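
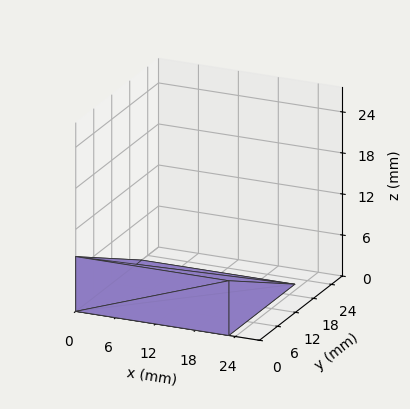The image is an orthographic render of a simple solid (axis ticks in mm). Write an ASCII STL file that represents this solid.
Reading the render: the shape is a wedge (ramp): 23 × 22 mm base, rising to 8 mm along the y=0 edge and sloping linearly to z=0 at y=22 (dimensions read to the nearest mm from the axis ticks). For the STL, each face is triangulated and given an outward normal.

solid part
  facet normal 0.0000 0.0000 -1.0000
    outer loop
      vertex 23.0 22.0 0.0
      vertex 23.0 0.0 0.0
      vertex 0.0 0.0 0.0
    endloop
  endfacet
  facet normal 0.0000 0.0000 -1.0000
    outer loop
      vertex 0.0 22.0 0.0
      vertex 23.0 22.0 0.0
      vertex 0.0 0.0 0.0
    endloop
  endfacet
  facet normal 0.0000 -1.0000 0.0000
    outer loop
      vertex 0.0 0.0 0.0
      vertex 23.0 0.0 0.0
      vertex 23.0 0.0 8.0
    endloop
  endfacet
  facet normal 0.0000 -1.0000 0.0000
    outer loop
      vertex 0.0 0.0 0.0
      vertex 23.0 0.0 8.0
      vertex 0.0 0.0 8.0
    endloop
  endfacet
  facet normal 0.0000 0.3417 0.9398
    outer loop
      vertex 0.0 0.0 8.0
      vertex 23.0 0.0 8.0
      vertex 23.0 22.0 0.0
    endloop
  endfacet
  facet normal 0.0000 0.3417 0.9398
    outer loop
      vertex 0.0 0.0 8.0
      vertex 23.0 22.0 0.0
      vertex 0.0 22.0 0.0
    endloop
  endfacet
  facet normal -1.0000 0.0000 0.0000
    outer loop
      vertex 0.0 0.0 8.0
      vertex 0.0 22.0 0.0
      vertex 0.0 0.0 0.0
    endloop
  endfacet
  facet normal 1.0000 0.0000 0.0000
    outer loop
      vertex 23.0 0.0 0.0
      vertex 23.0 22.0 0.0
      vertex 23.0 0.0 8.0
    endloop
  endfacet
endsolid part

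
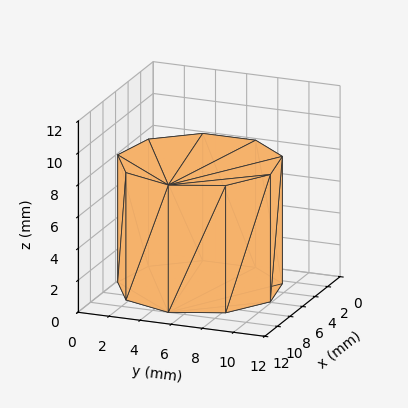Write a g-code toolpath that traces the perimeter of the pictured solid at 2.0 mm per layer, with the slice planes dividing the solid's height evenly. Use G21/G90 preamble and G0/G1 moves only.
Reading the render: the shape is a regular 9-sided prism (a cylinder approximated with 9 flat sides), circumscribed radius ≈ 5 mm, height ≈ 8 mm (dimensions read to the nearest mm from the axis ticks). For the g-code, the solid's height is divided into equal slices at the stated Δz and each level perimeter traced with G1 moves after a G0 lift.

; perimeter-only toolpath
G21 ; units = mm
G90 ; absolute positioning
G28 ; home
; layer 1
G0 Z2.0
G0 X10.0 Y5.0
G1 X8.8 Y8.2
G1 X5.9 Y9.9
G1 X2.5 Y9.3
G1 X0.3 Y6.7
G1 X0.3 Y3.3
G1 X2.5 Y0.7
G1 X5.9 Y0.1
G1 X8.8 Y1.8
G1 X10.0 Y5.0
; layer 2
G0 Z4.0
G0 X10.0 Y5.0
G1 X8.8 Y8.2
G1 X5.9 Y9.9
G1 X2.5 Y9.3
G1 X0.3 Y6.7
G1 X0.3 Y3.3
G1 X2.5 Y0.7
G1 X5.9 Y0.1
G1 X8.8 Y1.8
G1 X10.0 Y5.0
; layer 3
G0 Z6.0
G0 X10.0 Y5.0
G1 X8.8 Y8.2
G1 X5.9 Y9.9
G1 X2.5 Y9.3
G1 X0.3 Y6.7
G1 X0.3 Y3.3
G1 X2.5 Y0.7
G1 X5.9 Y0.1
G1 X8.8 Y1.8
G1 X10.0 Y5.0
; layer 4
G0 Z8.0
G0 X10.0 Y5.0
G1 X8.8 Y8.2
G1 X5.9 Y9.9
G1 X2.5 Y9.3
G1 X0.3 Y6.7
G1 X0.3 Y3.3
G1 X2.5 Y0.7
G1 X5.9 Y0.1
G1 X8.8 Y1.8
G1 X10.0 Y5.0
M2 ; end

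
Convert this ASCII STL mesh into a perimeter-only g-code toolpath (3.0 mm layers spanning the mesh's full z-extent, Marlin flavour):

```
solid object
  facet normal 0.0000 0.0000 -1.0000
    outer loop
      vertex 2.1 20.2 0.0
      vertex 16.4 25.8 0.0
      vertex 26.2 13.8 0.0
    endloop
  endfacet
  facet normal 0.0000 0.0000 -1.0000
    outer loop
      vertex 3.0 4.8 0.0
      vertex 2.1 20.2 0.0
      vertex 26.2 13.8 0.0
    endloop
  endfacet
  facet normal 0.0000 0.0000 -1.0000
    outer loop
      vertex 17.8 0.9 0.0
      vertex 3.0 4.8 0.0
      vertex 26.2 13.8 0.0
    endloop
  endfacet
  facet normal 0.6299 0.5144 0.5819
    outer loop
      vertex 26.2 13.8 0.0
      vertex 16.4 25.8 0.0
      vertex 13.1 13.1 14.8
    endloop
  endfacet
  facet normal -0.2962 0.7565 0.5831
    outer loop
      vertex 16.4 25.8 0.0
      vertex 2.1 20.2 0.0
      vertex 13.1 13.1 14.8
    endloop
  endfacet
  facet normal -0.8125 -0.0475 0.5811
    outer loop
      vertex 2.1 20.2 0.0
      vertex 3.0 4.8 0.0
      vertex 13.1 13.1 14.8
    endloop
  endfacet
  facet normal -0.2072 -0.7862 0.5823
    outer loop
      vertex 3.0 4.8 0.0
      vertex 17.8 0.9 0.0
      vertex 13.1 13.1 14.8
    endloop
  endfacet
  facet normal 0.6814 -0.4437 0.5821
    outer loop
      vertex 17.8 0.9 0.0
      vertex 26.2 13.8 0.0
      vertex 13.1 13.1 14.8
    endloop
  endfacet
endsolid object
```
; perimeter-only toolpath
G21 ; units = mm
G90 ; absolute positioning
G28 ; home
; layer 1
G0 Z3.0
G0 X23.6 Y13.7
G1 X15.7 Y23.3
G1 X4.3 Y18.8
G1 X5.0 Y6.5
G1 X16.9 Y3.3
G1 X23.6 Y13.7
; layer 2
G0 Z5.9
G0 X21.0 Y13.5
G1 X15.1 Y20.7
G1 X6.5 Y17.4
G1 X7.0 Y8.1
G1 X15.9 Y5.8
G1 X21.0 Y13.5
; layer 3
G0 Z8.9
G0 X18.3 Y13.4
G1 X14.4 Y18.2
G1 X8.7 Y15.9
G1 X9.1 Y9.8
G1 X15.0 Y8.2
G1 X18.3 Y13.4
; layer 4
G0 Z11.8
G0 X15.7 Y13.2
G1 X13.8 Y15.6
G1 X10.9 Y14.5
G1 X11.1 Y11.4
G1 X14.0 Y10.7
G1 X15.7 Y13.2
M2 ; end

The solid is a regular 5-sided pyramid, base circumscribed radius ≈ 13.1 mm, apex at z ≈ 14.8 mm. Slicing at Δz = 3.0 mm — 5 equal slices spanning the solid's height, so layer i sits at z = i·h/5 — gives 4 non-empty perimeters. Each is a 5-segment closed polygon; G0 lifts to the layer z and rapids to the start vertex, then G1 traces the edges. The cross-section shrinks linearly with z (the slice at the apex is degenerate and omitted).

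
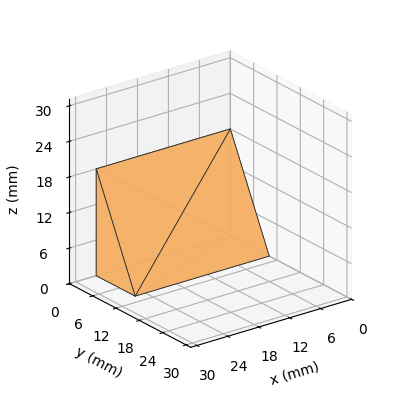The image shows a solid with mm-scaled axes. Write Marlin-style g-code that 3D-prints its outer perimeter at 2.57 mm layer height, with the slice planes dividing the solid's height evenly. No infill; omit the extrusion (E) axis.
Reading the render: the shape is a wedge (ramp): 26 × 10 mm base, rising to 18 mm along the y=0 edge and sloping linearly to z=0 at y=10 (dimensions read to the nearest mm from the axis ticks). For the g-code, the solid's height is divided into equal slices at the stated Δz and each level perimeter traced with G1 moves after a G0 lift.

; perimeter-only toolpath
G21 ; units = mm
G90 ; absolute positioning
G28 ; home
; layer 1
G0 Z2.57
G0 X0.00 Y0.00
G1 X26.00 Y0.00
G1 X26.00 Y8.57
G1 X0.00 Y8.57
G1 X0.00 Y0.00
; layer 2
G0 Z5.14
G0 X0.00 Y0.00
G1 X26.00 Y0.00
G1 X26.00 Y7.14
G1 X0.00 Y7.14
G1 X0.00 Y0.00
; layer 3
G0 Z7.71
G0 X0.00 Y0.00
G1 X26.00 Y0.00
G1 X26.00 Y5.71
G1 X0.00 Y5.71
G1 X0.00 Y0.00
; layer 4
G0 Z10.29
G0 X0.00 Y0.00
G1 X26.00 Y0.00
G1 X26.00 Y4.29
G1 X0.00 Y4.29
G1 X0.00 Y0.00
; layer 5
G0 Z12.86
G0 X0.00 Y0.00
G1 X26.00 Y0.00
G1 X26.00 Y2.86
G1 X0.00 Y2.86
G1 X0.00 Y0.00
; layer 6
G0 Z15.43
G0 X0.00 Y0.00
G1 X26.00 Y0.00
G1 X26.00 Y1.43
G1 X0.00 Y1.43
G1 X0.00 Y0.00
M2 ; end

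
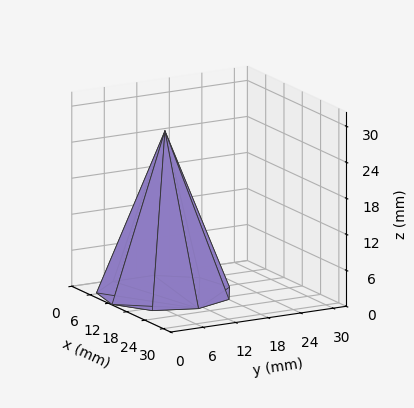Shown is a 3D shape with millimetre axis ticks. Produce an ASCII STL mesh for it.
Reading the render: the shape is a regular 9-sided pyramid, base circumscribed radius ≈ 11 mm, apex at z ≈ 27 mm (dimensions read to the nearest mm from the axis ticks). For the STL, each face is triangulated and given an outward normal.

solid part
  facet normal 0.0000 0.0000 -1.0000
    outer loop
      vertex 12.91 21.83 0.00
      vertex 19.43 18.07 0.00
      vertex 22.00 11.00 0.00
    endloop
  endfacet
  facet normal 0.0000 0.0000 -1.0000
    outer loop
      vertex 5.50 20.53 0.00
      vertex 12.91 21.83 0.00
      vertex 22.00 11.00 0.00
    endloop
  endfacet
  facet normal 0.0000 0.0000 -1.0000
    outer loop
      vertex 0.66 14.76 0.00
      vertex 5.50 20.53 0.00
      vertex 22.00 11.00 0.00
    endloop
  endfacet
  facet normal 0.0000 0.0000 -1.0000
    outer loop
      vertex 0.66 7.24 0.00
      vertex 0.66 14.76 0.00
      vertex 22.00 11.00 0.00
    endloop
  endfacet
  facet normal 0.0000 0.0000 -1.0000
    outer loop
      vertex 5.50 1.47 0.00
      vertex 0.66 7.24 0.00
      vertex 22.00 11.00 0.00
    endloop
  endfacet
  facet normal 0.0000 0.0000 -1.0000
    outer loop
      vertex 12.91 0.17 0.00
      vertex 5.50 1.47 0.00
      vertex 22.00 11.00 0.00
    endloop
  endfacet
  facet normal 0.0000 0.0000 -1.0000
    outer loop
      vertex 19.43 3.93 0.00
      vertex 12.91 0.17 0.00
      vertex 22.00 11.00 0.00
    endloop
  endfacet
  facet normal 0.8777 0.3190 0.3576
    outer loop
      vertex 22.00 11.00 0.00
      vertex 19.43 18.07 0.00
      vertex 11.00 11.00 27.00
    endloop
  endfacet
  facet normal 0.4666 0.8090 0.3575
    outer loop
      vertex 19.43 18.07 0.00
      vertex 12.91 21.83 0.00
      vertex 11.00 11.00 27.00
    endloop
  endfacet
  facet normal -0.1614 0.9198 0.3575
    outer loop
      vertex 12.91 21.83 0.00
      vertex 5.50 20.53 0.00
      vertex 11.00 11.00 27.00
    endloop
  endfacet
  facet normal -0.7155 0.6002 0.3576
    outer loop
      vertex 5.50 20.53 0.00
      vertex 0.66 14.76 0.00
      vertex 11.00 11.00 27.00
    endloop
  endfacet
  facet normal -0.9339 0.0000 0.3576
    outer loop
      vertex 0.66 14.76 0.00
      vertex 0.66 7.24 0.00
      vertex 11.00 11.00 27.00
    endloop
  endfacet
  facet normal -0.7155 -0.6002 0.3576
    outer loop
      vertex 0.66 7.24 0.00
      vertex 5.50 1.47 0.00
      vertex 11.00 11.00 27.00
    endloop
  endfacet
  facet normal -0.1614 -0.9198 0.3575
    outer loop
      vertex 5.50 1.47 0.00
      vertex 12.91 0.17 0.00
      vertex 11.00 11.00 27.00
    endloop
  endfacet
  facet normal 0.4666 -0.8090 0.3575
    outer loop
      vertex 12.91 0.17 0.00
      vertex 19.43 3.93 0.00
      vertex 11.00 11.00 27.00
    endloop
  endfacet
  facet normal 0.8777 -0.3190 0.3576
    outer loop
      vertex 19.43 3.93 0.00
      vertex 22.00 11.00 0.00
      vertex 11.00 11.00 27.00
    endloop
  endfacet
endsolid part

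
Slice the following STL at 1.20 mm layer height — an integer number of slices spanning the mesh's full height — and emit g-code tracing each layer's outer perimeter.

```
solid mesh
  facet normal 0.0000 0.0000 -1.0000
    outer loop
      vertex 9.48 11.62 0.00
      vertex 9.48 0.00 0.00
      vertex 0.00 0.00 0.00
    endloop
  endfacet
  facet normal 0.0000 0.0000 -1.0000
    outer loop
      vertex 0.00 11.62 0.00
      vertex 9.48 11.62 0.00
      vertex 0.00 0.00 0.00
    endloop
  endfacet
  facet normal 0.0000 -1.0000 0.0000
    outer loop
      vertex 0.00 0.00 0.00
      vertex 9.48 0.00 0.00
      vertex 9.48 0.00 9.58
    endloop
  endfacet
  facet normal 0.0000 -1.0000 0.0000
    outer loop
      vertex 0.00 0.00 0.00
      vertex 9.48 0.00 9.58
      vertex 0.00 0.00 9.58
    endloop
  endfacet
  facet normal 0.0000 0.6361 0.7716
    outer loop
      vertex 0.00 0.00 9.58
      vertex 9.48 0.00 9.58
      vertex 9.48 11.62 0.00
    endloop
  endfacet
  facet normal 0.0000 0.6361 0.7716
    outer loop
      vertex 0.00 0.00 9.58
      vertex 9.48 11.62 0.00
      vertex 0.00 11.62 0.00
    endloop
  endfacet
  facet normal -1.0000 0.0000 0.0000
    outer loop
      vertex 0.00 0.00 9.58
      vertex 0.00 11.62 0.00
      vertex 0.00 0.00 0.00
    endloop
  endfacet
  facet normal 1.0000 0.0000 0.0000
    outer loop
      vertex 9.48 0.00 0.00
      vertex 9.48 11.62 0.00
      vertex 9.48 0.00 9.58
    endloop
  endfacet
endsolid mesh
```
; perimeter-only toolpath
G21 ; units = mm
G90 ; absolute positioning
G28 ; home
; layer 1
G0 Z1.20
G0 X0.00 Y0.00
G1 X9.48 Y0.00
G1 X9.48 Y10.17
G1 X0.00 Y10.17
G1 X0.00 Y0.00
; layer 2
G0 Z2.40
G0 X0.00 Y0.00
G1 X9.48 Y0.00
G1 X9.48 Y8.71
G1 X0.00 Y8.71
G1 X0.00 Y0.00
; layer 3
G0 Z3.59
G0 X0.00 Y0.00
G1 X9.48 Y0.00
G1 X9.48 Y7.26
G1 X0.00 Y7.26
G1 X0.00 Y0.00
; layer 4
G0 Z4.79
G0 X0.00 Y0.00
G1 X9.48 Y0.00
G1 X9.48 Y5.81
G1 X0.00 Y5.81
G1 X0.00 Y0.00
; layer 5
G0 Z5.99
G0 X0.00 Y0.00
G1 X9.48 Y0.00
G1 X9.48 Y4.36
G1 X0.00 Y4.36
G1 X0.00 Y0.00
; layer 6
G0 Z7.19
G0 X0.00 Y0.00
G1 X9.48 Y0.00
G1 X9.48 Y2.90
G1 X0.00 Y2.90
G1 X0.00 Y0.00
; layer 7
G0 Z8.38
G0 X0.00 Y0.00
G1 X9.48 Y0.00
G1 X9.48 Y1.45
G1 X0.00 Y1.45
G1 X0.00 Y0.00
M2 ; end

The solid is a wedge (ramp): 9.48 × 11.6 mm base, rising to 9.58 mm along the y=0 edge and sloping linearly to z=0 at y=11.6. Slicing at Δz = 1.20 mm — 8 equal slices spanning the solid's height, so layer i sits at z = i·h/8 — gives 7 non-empty perimeters. Each is a 4-segment closed polygon; G0 lifts to the layer z and rapids to the start vertex, then G1 traces the edges. The cross-section shrinks linearly with z (the slice at the apex is degenerate and omitted).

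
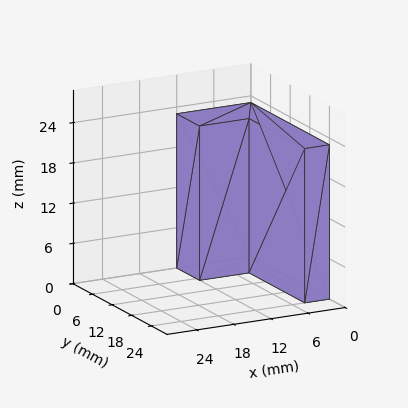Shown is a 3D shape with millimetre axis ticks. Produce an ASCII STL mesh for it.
Reading the render: the shape is an L-shaped prism: outer 12 × 24 mm, arm thicknesses ≈ 7 mm (horizontal) and 4 mm (vertical), extruded 23 mm in z (dimensions read to the nearest mm from the axis ticks). For the STL, each face is triangulated and given an outward normal.

solid part
  facet normal 0.0000 0.0000 -1.0000
    outer loop
      vertex 12.000 7.000 0.000
      vertex 12.000 0.000 0.000
      vertex 0.000 0.000 0.000
    endloop
  endfacet
  facet normal 0.0000 0.0000 -1.0000
    outer loop
      vertex 4.000 7.000 0.000
      vertex 12.000 7.000 0.000
      vertex 0.000 0.000 0.000
    endloop
  endfacet
  facet normal 0.0000 0.0000 -1.0000
    outer loop
      vertex 4.000 24.000 0.000
      vertex 4.000 7.000 0.000
      vertex 0.000 0.000 0.000
    endloop
  endfacet
  facet normal 0.0000 0.0000 -1.0000
    outer loop
      vertex 0.000 24.000 0.000
      vertex 4.000 24.000 0.000
      vertex 0.000 0.000 0.000
    endloop
  endfacet
  facet normal 0.0000 0.0000 1.0000
    outer loop
      vertex 0.000 0.000 23.000
      vertex 12.000 0.000 23.000
      vertex 12.000 7.000 23.000
    endloop
  endfacet
  facet normal 0.0000 0.0000 1.0000
    outer loop
      vertex 0.000 0.000 23.000
      vertex 12.000 7.000 23.000
      vertex 4.000 7.000 23.000
    endloop
  endfacet
  facet normal 0.0000 0.0000 1.0000
    outer loop
      vertex 0.000 0.000 23.000
      vertex 4.000 7.000 23.000
      vertex 4.000 24.000 23.000
    endloop
  endfacet
  facet normal 0.0000 0.0000 1.0000
    outer loop
      vertex 0.000 0.000 23.000
      vertex 4.000 24.000 23.000
      vertex 0.000 24.000 23.000
    endloop
  endfacet
  facet normal 0.0000 -1.0000 0.0000
    outer loop
      vertex 0.000 0.000 0.000
      vertex 12.000 0.000 0.000
      vertex 12.000 0.000 23.000
    endloop
  endfacet
  facet normal 0.0000 -1.0000 0.0000
    outer loop
      vertex 0.000 0.000 0.000
      vertex 12.000 0.000 23.000
      vertex 0.000 0.000 23.000
    endloop
  endfacet
  facet normal 1.0000 0.0000 0.0000
    outer loop
      vertex 12.000 0.000 0.000
      vertex 12.000 7.000 0.000
      vertex 12.000 7.000 23.000
    endloop
  endfacet
  facet normal 1.0000 0.0000 0.0000
    outer loop
      vertex 12.000 0.000 0.000
      vertex 12.000 7.000 23.000
      vertex 12.000 0.000 23.000
    endloop
  endfacet
  facet normal 0.0000 1.0000 0.0000
    outer loop
      vertex 12.000 7.000 0.000
      vertex 4.000 7.000 0.000
      vertex 4.000 7.000 23.000
    endloop
  endfacet
  facet normal 0.0000 1.0000 0.0000
    outer loop
      vertex 12.000 7.000 0.000
      vertex 4.000 7.000 23.000
      vertex 12.000 7.000 23.000
    endloop
  endfacet
  facet normal 1.0000 0.0000 0.0000
    outer loop
      vertex 4.000 7.000 0.000
      vertex 4.000 24.000 0.000
      vertex 4.000 24.000 23.000
    endloop
  endfacet
  facet normal 1.0000 0.0000 0.0000
    outer loop
      vertex 4.000 7.000 0.000
      vertex 4.000 24.000 23.000
      vertex 4.000 7.000 23.000
    endloop
  endfacet
  facet normal 0.0000 1.0000 0.0000
    outer loop
      vertex 4.000 24.000 0.000
      vertex 0.000 24.000 0.000
      vertex 0.000 24.000 23.000
    endloop
  endfacet
  facet normal 0.0000 1.0000 0.0000
    outer loop
      vertex 4.000 24.000 0.000
      vertex 0.000 24.000 23.000
      vertex 4.000 24.000 23.000
    endloop
  endfacet
  facet normal -1.0000 0.0000 0.0000
    outer loop
      vertex 0.000 24.000 0.000
      vertex 0.000 0.000 0.000
      vertex 0.000 0.000 23.000
    endloop
  endfacet
  facet normal -1.0000 0.0000 0.0000
    outer loop
      vertex 0.000 24.000 0.000
      vertex 0.000 0.000 23.000
      vertex 0.000 24.000 23.000
    endloop
  endfacet
endsolid part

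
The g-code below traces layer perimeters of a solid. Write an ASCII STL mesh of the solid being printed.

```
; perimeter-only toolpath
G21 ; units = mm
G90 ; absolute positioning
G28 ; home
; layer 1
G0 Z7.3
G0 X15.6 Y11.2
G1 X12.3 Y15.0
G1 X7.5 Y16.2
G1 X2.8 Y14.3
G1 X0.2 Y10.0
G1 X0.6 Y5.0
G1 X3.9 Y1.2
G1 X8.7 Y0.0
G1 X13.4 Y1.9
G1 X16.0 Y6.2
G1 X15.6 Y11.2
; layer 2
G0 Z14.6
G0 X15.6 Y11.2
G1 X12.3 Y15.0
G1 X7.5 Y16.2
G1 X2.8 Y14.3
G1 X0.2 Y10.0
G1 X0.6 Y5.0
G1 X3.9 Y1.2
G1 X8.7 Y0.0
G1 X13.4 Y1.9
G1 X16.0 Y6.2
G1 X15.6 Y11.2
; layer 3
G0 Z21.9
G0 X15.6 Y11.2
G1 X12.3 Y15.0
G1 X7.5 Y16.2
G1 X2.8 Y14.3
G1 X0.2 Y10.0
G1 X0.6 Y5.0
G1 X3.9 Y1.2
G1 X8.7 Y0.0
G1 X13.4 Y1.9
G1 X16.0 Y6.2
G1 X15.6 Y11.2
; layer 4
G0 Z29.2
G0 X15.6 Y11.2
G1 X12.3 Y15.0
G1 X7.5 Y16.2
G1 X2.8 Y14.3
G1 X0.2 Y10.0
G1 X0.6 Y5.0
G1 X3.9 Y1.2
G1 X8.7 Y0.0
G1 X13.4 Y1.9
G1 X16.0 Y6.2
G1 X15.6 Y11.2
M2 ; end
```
solid part
  facet normal 0.0000 0.0000 -1.0000
    outer loop
      vertex 7.5 16.2 0.0
      vertex 12.3 15.0 0.0
      vertex 15.6 11.2 0.0
    endloop
  endfacet
  facet normal 0.0000 0.0000 -1.0000
    outer loop
      vertex 2.8 14.3 0.0
      vertex 7.5 16.2 0.0
      vertex 15.6 11.2 0.0
    endloop
  endfacet
  facet normal 0.0000 0.0000 -1.0000
    outer loop
      vertex 0.2 10.0 0.0
      vertex 2.8 14.3 0.0
      vertex 15.6 11.2 0.0
    endloop
  endfacet
  facet normal 0.0000 0.0000 -1.0000
    outer loop
      vertex 0.6 5.0 0.0
      vertex 0.2 10.0 0.0
      vertex 15.6 11.2 0.0
    endloop
  endfacet
  facet normal 0.0000 0.0000 -1.0000
    outer loop
      vertex 3.9 1.2 0.0
      vertex 0.6 5.0 0.0
      vertex 15.6 11.2 0.0
    endloop
  endfacet
  facet normal 0.0000 0.0000 -1.0000
    outer loop
      vertex 8.7 0.0 0.0
      vertex 3.9 1.2 0.0
      vertex 15.6 11.2 0.0
    endloop
  endfacet
  facet normal 0.0000 0.0000 -1.0000
    outer loop
      vertex 13.4 1.9 0.0
      vertex 8.7 0.0 0.0
      vertex 15.6 11.2 0.0
    endloop
  endfacet
  facet normal 0.0000 0.0000 -1.0000
    outer loop
      vertex 16.0 6.2 0.0
      vertex 13.4 1.9 0.0
      vertex 15.6 11.2 0.0
    endloop
  endfacet
  facet normal 0.0000 0.0000 1.0000
    outer loop
      vertex 15.6 11.2 29.2
      vertex 12.3 15.0 29.2
      vertex 7.5 16.2 29.2
    endloop
  endfacet
  facet normal 0.0000 0.0000 1.0000
    outer loop
      vertex 15.6 11.2 29.2
      vertex 7.5 16.2 29.2
      vertex 2.8 14.3 29.2
    endloop
  endfacet
  facet normal 0.0000 0.0000 1.0000
    outer loop
      vertex 15.6 11.2 29.2
      vertex 2.8 14.3 29.2
      vertex 0.2 10.0 29.2
    endloop
  endfacet
  facet normal 0.0000 0.0000 1.0000
    outer loop
      vertex 15.6 11.2 29.2
      vertex 0.2 10.0 29.2
      vertex 0.6 5.0 29.2
    endloop
  endfacet
  facet normal 0.0000 0.0000 1.0000
    outer loop
      vertex 15.6 11.2 29.2
      vertex 0.6 5.0 29.2
      vertex 3.9 1.2 29.2
    endloop
  endfacet
  facet normal 0.0000 0.0000 1.0000
    outer loop
      vertex 15.6 11.2 29.2
      vertex 3.9 1.2 29.2
      vertex 8.7 0.0 29.2
    endloop
  endfacet
  facet normal 0.0000 0.0000 1.0000
    outer loop
      vertex 15.6 11.2 29.2
      vertex 8.7 0.0 29.2
      vertex 13.4 1.9 29.2
    endloop
  endfacet
  facet normal 0.0000 0.0000 1.0000
    outer loop
      vertex 15.6 11.2 29.2
      vertex 13.4 1.9 29.2
      vertex 16.0 6.2 29.2
    endloop
  endfacet
  facet normal 0.7550 0.6557 0.0000
    outer loop
      vertex 15.6 11.2 0.0
      vertex 12.3 15.0 0.0
      vertex 12.3 15.0 29.2
    endloop
  endfacet
  facet normal 0.7550 0.6557 0.0000
    outer loop
      vertex 15.6 11.2 0.0
      vertex 12.3 15.0 29.2
      vertex 15.6 11.2 29.2
    endloop
  endfacet
  facet normal 0.2425 0.9701 0.0000
    outer loop
      vertex 12.3 15.0 0.0
      vertex 7.5 16.2 0.0
      vertex 7.5 16.2 29.2
    endloop
  endfacet
  facet normal 0.2425 0.9701 0.0000
    outer loop
      vertex 12.3 15.0 0.0
      vertex 7.5 16.2 29.2
      vertex 12.3 15.0 29.2
    endloop
  endfacet
  facet normal -0.3748 0.9271 0.0000
    outer loop
      vertex 7.5 16.2 0.0
      vertex 2.8 14.3 0.0
      vertex 2.8 14.3 29.2
    endloop
  endfacet
  facet normal -0.3748 0.9271 0.0000
    outer loop
      vertex 7.5 16.2 0.0
      vertex 2.8 14.3 29.2
      vertex 7.5 16.2 29.2
    endloop
  endfacet
  facet normal -0.8557 0.5174 0.0000
    outer loop
      vertex 2.8 14.3 0.0
      vertex 0.2 10.0 0.0
      vertex 0.2 10.0 29.2
    endloop
  endfacet
  facet normal -0.8557 0.5174 0.0000
    outer loop
      vertex 2.8 14.3 0.0
      vertex 0.2 10.0 29.2
      vertex 2.8 14.3 29.2
    endloop
  endfacet
  facet normal -0.9968 -0.0797 0.0000
    outer loop
      vertex 0.2 10.0 0.0
      vertex 0.6 5.0 0.0
      vertex 0.6 5.0 29.2
    endloop
  endfacet
  facet normal -0.9968 -0.0797 0.0000
    outer loop
      vertex 0.2 10.0 0.0
      vertex 0.6 5.0 29.2
      vertex 0.2 10.0 29.2
    endloop
  endfacet
  facet normal -0.7550 -0.6557 0.0000
    outer loop
      vertex 0.6 5.0 0.0
      vertex 3.9 1.2 0.0
      vertex 3.9 1.2 29.2
    endloop
  endfacet
  facet normal -0.7550 -0.6557 0.0000
    outer loop
      vertex 0.6 5.0 0.0
      vertex 3.9 1.2 29.2
      vertex 0.6 5.0 29.2
    endloop
  endfacet
  facet normal -0.2425 -0.9701 0.0000
    outer loop
      vertex 3.9 1.2 0.0
      vertex 8.7 0.0 0.0
      vertex 8.7 0.0 29.2
    endloop
  endfacet
  facet normal -0.2425 -0.9701 0.0000
    outer loop
      vertex 3.9 1.2 0.0
      vertex 8.7 0.0 29.2
      vertex 3.9 1.2 29.2
    endloop
  endfacet
  facet normal 0.3748 -0.9271 0.0000
    outer loop
      vertex 8.7 0.0 0.0
      vertex 13.4 1.9 0.0
      vertex 13.4 1.9 29.2
    endloop
  endfacet
  facet normal 0.3748 -0.9271 0.0000
    outer loop
      vertex 8.7 0.0 0.0
      vertex 13.4 1.9 29.2
      vertex 8.7 0.0 29.2
    endloop
  endfacet
  facet normal 0.8557 -0.5174 0.0000
    outer loop
      vertex 13.4 1.9 0.0
      vertex 16.0 6.2 0.0
      vertex 16.0 6.2 29.2
    endloop
  endfacet
  facet normal 0.8557 -0.5174 0.0000
    outer loop
      vertex 13.4 1.9 0.0
      vertex 16.0 6.2 29.2
      vertex 13.4 1.9 29.2
    endloop
  endfacet
  facet normal 0.9968 0.0797 0.0000
    outer loop
      vertex 16.0 6.2 0.0
      vertex 15.6 11.2 0.0
      vertex 15.6 11.2 29.2
    endloop
  endfacet
  facet normal 0.9968 0.0797 0.0000
    outer loop
      vertex 16.0 6.2 0.0
      vertex 15.6 11.2 29.2
      vertex 16.0 6.2 29.2
    endloop
  endfacet
endsolid part

The G0 Z moves step by Δz≈7.3 mm. Every layer's G1 loop is the same polygon, so the solid is a straight extrusion of it from z=0 to z≈29.2. Closing with flat bottom and top caps and triangulating gives 36 facets — a regular 10-sided prism (a cylinder approximated with 10 flat sides), circumscribed radius ≈ 8.1 mm, height ≈ 29.2 mm.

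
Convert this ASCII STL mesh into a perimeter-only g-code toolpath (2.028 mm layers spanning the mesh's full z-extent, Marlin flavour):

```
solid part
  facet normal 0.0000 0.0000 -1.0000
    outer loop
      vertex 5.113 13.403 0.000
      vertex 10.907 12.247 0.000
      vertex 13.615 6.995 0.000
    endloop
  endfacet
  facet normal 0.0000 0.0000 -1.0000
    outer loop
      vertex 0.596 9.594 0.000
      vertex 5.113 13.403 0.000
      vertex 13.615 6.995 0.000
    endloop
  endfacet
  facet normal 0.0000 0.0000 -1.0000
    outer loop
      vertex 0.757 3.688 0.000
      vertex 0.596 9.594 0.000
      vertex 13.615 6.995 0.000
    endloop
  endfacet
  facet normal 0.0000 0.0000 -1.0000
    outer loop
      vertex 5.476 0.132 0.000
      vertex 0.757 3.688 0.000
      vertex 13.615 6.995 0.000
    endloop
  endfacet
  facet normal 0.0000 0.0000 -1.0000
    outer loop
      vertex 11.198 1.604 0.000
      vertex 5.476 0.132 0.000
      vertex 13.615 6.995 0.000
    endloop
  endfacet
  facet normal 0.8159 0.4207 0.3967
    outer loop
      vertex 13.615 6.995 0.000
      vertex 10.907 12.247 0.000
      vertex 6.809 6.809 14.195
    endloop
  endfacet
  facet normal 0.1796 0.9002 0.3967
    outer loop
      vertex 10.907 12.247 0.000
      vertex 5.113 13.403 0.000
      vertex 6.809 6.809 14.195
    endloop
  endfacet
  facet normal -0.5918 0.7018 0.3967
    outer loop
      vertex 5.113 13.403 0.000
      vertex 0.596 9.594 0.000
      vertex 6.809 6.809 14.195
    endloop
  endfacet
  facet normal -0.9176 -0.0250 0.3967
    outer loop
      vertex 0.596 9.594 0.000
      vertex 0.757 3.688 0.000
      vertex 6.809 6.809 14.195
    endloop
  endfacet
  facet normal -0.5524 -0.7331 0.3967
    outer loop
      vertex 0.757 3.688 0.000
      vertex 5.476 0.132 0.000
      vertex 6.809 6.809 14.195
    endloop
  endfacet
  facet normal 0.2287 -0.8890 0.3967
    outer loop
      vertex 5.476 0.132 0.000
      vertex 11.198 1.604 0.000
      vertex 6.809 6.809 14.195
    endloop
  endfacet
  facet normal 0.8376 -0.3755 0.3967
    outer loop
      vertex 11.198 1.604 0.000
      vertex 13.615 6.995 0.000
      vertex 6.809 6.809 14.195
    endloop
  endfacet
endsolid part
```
; perimeter-only toolpath
G21 ; units = mm
G90 ; absolute positioning
G28 ; home
; layer 1
G0 Z2.028
G0 X12.643 Y6.968
G1 X10.322 Y11.470
G1 X5.355 Y12.461
G1 X1.484 Y9.196
G1 X1.622 Y4.134
G1 X5.666 Y1.086
G1 X10.571 Y2.348
G1 X12.643 Y6.968
; layer 2
G0 Z4.056
G0 X11.670 Y6.942
G1 X9.736 Y10.693
G1 X5.598 Y11.519
G1 X2.371 Y8.798
G1 X2.486 Y4.580
G1 X5.857 Y2.040
G1 X9.944 Y3.091
G1 X11.670 Y6.942
; layer 3
G0 Z6.084
G0 X10.698 Y6.915
G1 X9.151 Y9.916
G1 X5.840 Y10.577
G1 X3.259 Y8.400
G1 X3.351 Y5.026
G1 X6.047 Y2.994
G1 X9.317 Y3.835
G1 X10.698 Y6.915
; layer 4
G0 Z8.111
G0 X9.726 Y6.889
G1 X8.565 Y9.140
G1 X6.082 Y9.635
G1 X4.146 Y8.003
G1 X4.215 Y5.471
G1 X6.238 Y3.947
G1 X8.690 Y4.578
G1 X9.726 Y6.889
; layer 5
G0 Z10.139
G0 X8.754 Y6.862
G1 X7.980 Y8.363
G1 X6.324 Y8.693
G1 X5.034 Y7.605
G1 X5.080 Y5.917
G1 X6.428 Y4.901
G1 X8.063 Y5.322
G1 X8.754 Y6.862
; layer 6
G0 Z12.167
G0 X7.781 Y6.836
G1 X7.394 Y7.586
G1 X6.567 Y7.751
G1 X5.921 Y7.207
G1 X5.944 Y6.363
G1 X6.619 Y5.855
G1 X7.436 Y6.065
G1 X7.781 Y6.836
M2 ; end

The solid is a regular 7-sided pyramid, base circumscribed radius ≈ 6.81 mm, apex at z ≈ 14.2 mm. Slicing at Δz = 2.028 mm — 7 equal slices spanning the solid's height, so layer i sits at z = i·h/7 — gives 6 non-empty perimeters. Each is a 7-segment closed polygon; G0 lifts to the layer z and rapids to the start vertex, then G1 traces the edges. The cross-section shrinks linearly with z (the slice at the apex is degenerate and omitted).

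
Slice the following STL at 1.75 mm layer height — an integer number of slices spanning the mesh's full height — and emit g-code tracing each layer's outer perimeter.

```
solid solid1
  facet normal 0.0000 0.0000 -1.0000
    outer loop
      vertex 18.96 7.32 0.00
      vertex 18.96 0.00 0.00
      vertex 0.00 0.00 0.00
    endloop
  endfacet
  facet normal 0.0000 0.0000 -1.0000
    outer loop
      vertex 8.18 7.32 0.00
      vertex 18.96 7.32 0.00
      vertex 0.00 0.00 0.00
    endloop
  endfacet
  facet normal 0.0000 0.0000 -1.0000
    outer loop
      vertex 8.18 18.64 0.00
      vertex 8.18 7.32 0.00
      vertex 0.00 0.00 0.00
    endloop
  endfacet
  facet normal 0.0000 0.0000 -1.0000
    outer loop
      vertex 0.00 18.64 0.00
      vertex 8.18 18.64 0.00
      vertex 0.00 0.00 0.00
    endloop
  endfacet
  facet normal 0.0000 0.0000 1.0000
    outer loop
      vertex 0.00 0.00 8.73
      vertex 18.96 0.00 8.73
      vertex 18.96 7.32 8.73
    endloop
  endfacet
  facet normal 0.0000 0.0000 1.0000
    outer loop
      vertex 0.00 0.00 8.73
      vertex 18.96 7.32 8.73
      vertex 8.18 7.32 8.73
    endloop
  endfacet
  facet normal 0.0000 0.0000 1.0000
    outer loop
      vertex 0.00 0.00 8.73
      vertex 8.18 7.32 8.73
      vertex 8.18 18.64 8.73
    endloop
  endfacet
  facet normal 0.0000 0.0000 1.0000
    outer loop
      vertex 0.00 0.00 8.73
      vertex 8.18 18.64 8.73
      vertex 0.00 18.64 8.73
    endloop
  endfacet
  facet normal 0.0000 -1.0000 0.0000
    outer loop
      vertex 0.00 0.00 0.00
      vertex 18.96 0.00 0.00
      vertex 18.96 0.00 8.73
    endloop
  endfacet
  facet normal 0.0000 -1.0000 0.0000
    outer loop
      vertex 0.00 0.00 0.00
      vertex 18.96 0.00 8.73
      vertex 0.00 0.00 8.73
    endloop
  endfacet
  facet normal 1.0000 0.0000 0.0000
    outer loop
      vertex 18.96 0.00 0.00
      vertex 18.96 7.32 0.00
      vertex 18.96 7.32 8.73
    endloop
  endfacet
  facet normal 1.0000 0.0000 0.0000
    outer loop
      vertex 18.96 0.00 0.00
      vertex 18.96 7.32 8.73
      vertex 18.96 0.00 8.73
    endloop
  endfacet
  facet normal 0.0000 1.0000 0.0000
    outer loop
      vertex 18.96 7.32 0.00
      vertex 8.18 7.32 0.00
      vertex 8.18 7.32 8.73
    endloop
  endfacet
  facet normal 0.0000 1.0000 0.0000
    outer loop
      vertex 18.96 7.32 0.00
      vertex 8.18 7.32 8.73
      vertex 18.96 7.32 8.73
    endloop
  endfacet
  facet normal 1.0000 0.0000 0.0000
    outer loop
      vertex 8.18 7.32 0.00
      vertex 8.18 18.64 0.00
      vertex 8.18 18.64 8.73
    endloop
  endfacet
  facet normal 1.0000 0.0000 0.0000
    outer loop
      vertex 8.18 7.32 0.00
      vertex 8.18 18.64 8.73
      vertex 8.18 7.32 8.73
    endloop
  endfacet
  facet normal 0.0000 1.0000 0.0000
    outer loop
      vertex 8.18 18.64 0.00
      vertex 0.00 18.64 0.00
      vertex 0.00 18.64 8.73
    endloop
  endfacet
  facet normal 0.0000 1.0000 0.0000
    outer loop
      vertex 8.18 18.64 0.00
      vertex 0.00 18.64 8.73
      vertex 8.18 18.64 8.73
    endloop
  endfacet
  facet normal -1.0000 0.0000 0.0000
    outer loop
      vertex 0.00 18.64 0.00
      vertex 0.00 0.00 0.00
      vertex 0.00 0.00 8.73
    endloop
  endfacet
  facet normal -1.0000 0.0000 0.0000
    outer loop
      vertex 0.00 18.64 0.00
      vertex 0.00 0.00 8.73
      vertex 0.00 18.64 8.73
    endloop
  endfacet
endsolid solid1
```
; perimeter-only toolpath
G21 ; units = mm
G90 ; absolute positioning
G28 ; home
; layer 1
G0 Z1.75
G0 X0.00 Y0.00
G1 X18.96 Y0.00
G1 X18.96 Y7.32
G1 X8.18 Y7.32
G1 X8.18 Y18.64
G1 X0.00 Y18.64
G1 X0.00 Y0.00
; layer 2
G0 Z3.49
G0 X0.00 Y0.00
G1 X18.96 Y0.00
G1 X18.96 Y7.32
G1 X8.18 Y7.32
G1 X8.18 Y18.64
G1 X0.00 Y18.64
G1 X0.00 Y0.00
; layer 3
G0 Z5.24
G0 X0.00 Y0.00
G1 X18.96 Y0.00
G1 X18.96 Y7.32
G1 X8.18 Y7.32
G1 X8.18 Y18.64
G1 X0.00 Y18.64
G1 X0.00 Y0.00
; layer 4
G0 Z6.98
G0 X0.00 Y0.00
G1 X18.96 Y0.00
G1 X18.96 Y7.32
G1 X8.18 Y7.32
G1 X8.18 Y18.64
G1 X0.00 Y18.64
G1 X0.00 Y0.00
; layer 5
G0 Z8.73
G0 X0.00 Y0.00
G1 X18.96 Y0.00
G1 X18.96 Y7.32
G1 X8.18 Y7.32
G1 X8.18 Y18.64
G1 X0.00 Y18.64
G1 X0.00 Y0.00
M2 ; end

The solid is an L-shaped prism: outer 19 × 18.6 mm, arm thicknesses ≈ 7.32 mm (horizontal) and 8.18 mm (vertical), extruded 8.73 mm in z. Slicing at Δz = 1.75 mm — 5 equal slices spanning the solid's height, so layer i sits at z = i·h/5 — gives 5 non-empty perimeters. Each is a 6-segment closed polygon; G0 lifts to the layer z and rapids to the start vertex, then G1 traces the edges.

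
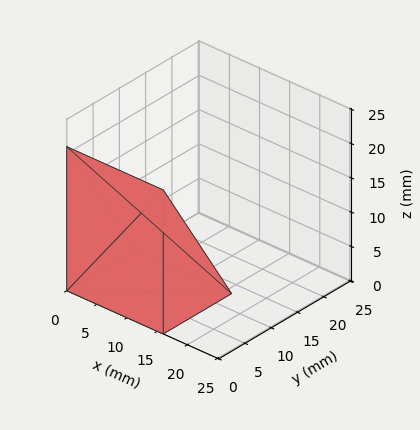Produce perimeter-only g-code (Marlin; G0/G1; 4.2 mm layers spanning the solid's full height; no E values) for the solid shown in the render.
Reading the render: the shape is a wedge (ramp): 16 × 13 mm base, rising to 21 mm along the y=0 edge and sloping linearly to z=0 at y=13 (dimensions read to the nearest mm from the axis ticks). For the g-code, the solid's height is divided into equal slices at the stated Δz and each level perimeter traced with G1 moves after a G0 lift.

; perimeter-only toolpath
G21 ; units = mm
G90 ; absolute positioning
G28 ; home
; layer 1
G0 Z4.2
G0 X0.0 Y0.0
G1 X16.0 Y0.0
G1 X16.0 Y10.4
G1 X0.0 Y10.4
G1 X0.0 Y0.0
; layer 2
G0 Z8.4
G0 X0.0 Y0.0
G1 X16.0 Y0.0
G1 X16.0 Y7.8
G1 X0.0 Y7.8
G1 X0.0 Y0.0
; layer 3
G0 Z12.6
G0 X0.0 Y0.0
G1 X16.0 Y0.0
G1 X16.0 Y5.2
G1 X0.0 Y5.2
G1 X0.0 Y0.0
; layer 4
G0 Z16.8
G0 X0.0 Y0.0
G1 X16.0 Y0.0
G1 X16.0 Y2.6
G1 X0.0 Y2.6
G1 X0.0 Y0.0
M2 ; end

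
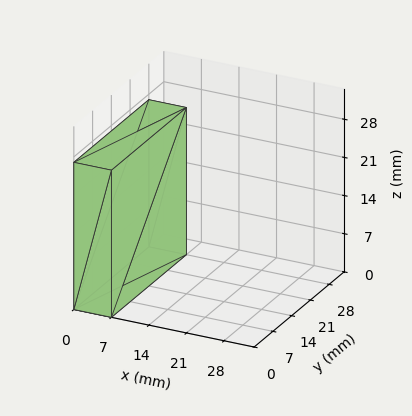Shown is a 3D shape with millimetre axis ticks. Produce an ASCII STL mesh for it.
Reading the render: the shape is a rectangular box, roughly 7 × 28 mm footprint and 27 mm tall (dimensions read to the nearest mm from the axis ticks). For the STL, each face is triangulated and given an outward normal.

solid part
  facet normal 0.0000 0.0000 -1.0000
    outer loop
      vertex 7.00 28.00 0.00
      vertex 7.00 0.00 0.00
      vertex 0.00 0.00 0.00
    endloop
  endfacet
  facet normal 0.0000 0.0000 -1.0000
    outer loop
      vertex 0.00 28.00 0.00
      vertex 7.00 28.00 0.00
      vertex 0.00 0.00 0.00
    endloop
  endfacet
  facet normal 0.0000 0.0000 1.0000
    outer loop
      vertex 0.00 0.00 27.00
      vertex 7.00 0.00 27.00
      vertex 7.00 28.00 27.00
    endloop
  endfacet
  facet normal 0.0000 0.0000 1.0000
    outer loop
      vertex 0.00 0.00 27.00
      vertex 7.00 28.00 27.00
      vertex 0.00 28.00 27.00
    endloop
  endfacet
  facet normal 0.0000 -1.0000 0.0000
    outer loop
      vertex 0.00 0.00 0.00
      vertex 7.00 0.00 0.00
      vertex 7.00 0.00 27.00
    endloop
  endfacet
  facet normal 0.0000 -1.0000 0.0000
    outer loop
      vertex 0.00 0.00 0.00
      vertex 7.00 0.00 27.00
      vertex 0.00 0.00 27.00
    endloop
  endfacet
  facet normal 0.0000 1.0000 0.0000
    outer loop
      vertex 7.00 28.00 27.00
      vertex 7.00 28.00 0.00
      vertex 0.00 28.00 0.00
    endloop
  endfacet
  facet normal 0.0000 1.0000 0.0000
    outer loop
      vertex 0.00 28.00 27.00
      vertex 7.00 28.00 27.00
      vertex 0.00 28.00 0.00
    endloop
  endfacet
  facet normal -1.0000 0.0000 0.0000
    outer loop
      vertex 0.00 28.00 27.00
      vertex 0.00 28.00 0.00
      vertex 0.00 0.00 0.00
    endloop
  endfacet
  facet normal -1.0000 0.0000 0.0000
    outer loop
      vertex 0.00 0.00 27.00
      vertex 0.00 28.00 27.00
      vertex 0.00 0.00 0.00
    endloop
  endfacet
  facet normal 1.0000 0.0000 0.0000
    outer loop
      vertex 7.00 0.00 0.00
      vertex 7.00 28.00 0.00
      vertex 7.00 28.00 27.00
    endloop
  endfacet
  facet normal 1.0000 0.0000 0.0000
    outer loop
      vertex 7.00 0.00 0.00
      vertex 7.00 28.00 27.00
      vertex 7.00 0.00 27.00
    endloop
  endfacet
endsolid part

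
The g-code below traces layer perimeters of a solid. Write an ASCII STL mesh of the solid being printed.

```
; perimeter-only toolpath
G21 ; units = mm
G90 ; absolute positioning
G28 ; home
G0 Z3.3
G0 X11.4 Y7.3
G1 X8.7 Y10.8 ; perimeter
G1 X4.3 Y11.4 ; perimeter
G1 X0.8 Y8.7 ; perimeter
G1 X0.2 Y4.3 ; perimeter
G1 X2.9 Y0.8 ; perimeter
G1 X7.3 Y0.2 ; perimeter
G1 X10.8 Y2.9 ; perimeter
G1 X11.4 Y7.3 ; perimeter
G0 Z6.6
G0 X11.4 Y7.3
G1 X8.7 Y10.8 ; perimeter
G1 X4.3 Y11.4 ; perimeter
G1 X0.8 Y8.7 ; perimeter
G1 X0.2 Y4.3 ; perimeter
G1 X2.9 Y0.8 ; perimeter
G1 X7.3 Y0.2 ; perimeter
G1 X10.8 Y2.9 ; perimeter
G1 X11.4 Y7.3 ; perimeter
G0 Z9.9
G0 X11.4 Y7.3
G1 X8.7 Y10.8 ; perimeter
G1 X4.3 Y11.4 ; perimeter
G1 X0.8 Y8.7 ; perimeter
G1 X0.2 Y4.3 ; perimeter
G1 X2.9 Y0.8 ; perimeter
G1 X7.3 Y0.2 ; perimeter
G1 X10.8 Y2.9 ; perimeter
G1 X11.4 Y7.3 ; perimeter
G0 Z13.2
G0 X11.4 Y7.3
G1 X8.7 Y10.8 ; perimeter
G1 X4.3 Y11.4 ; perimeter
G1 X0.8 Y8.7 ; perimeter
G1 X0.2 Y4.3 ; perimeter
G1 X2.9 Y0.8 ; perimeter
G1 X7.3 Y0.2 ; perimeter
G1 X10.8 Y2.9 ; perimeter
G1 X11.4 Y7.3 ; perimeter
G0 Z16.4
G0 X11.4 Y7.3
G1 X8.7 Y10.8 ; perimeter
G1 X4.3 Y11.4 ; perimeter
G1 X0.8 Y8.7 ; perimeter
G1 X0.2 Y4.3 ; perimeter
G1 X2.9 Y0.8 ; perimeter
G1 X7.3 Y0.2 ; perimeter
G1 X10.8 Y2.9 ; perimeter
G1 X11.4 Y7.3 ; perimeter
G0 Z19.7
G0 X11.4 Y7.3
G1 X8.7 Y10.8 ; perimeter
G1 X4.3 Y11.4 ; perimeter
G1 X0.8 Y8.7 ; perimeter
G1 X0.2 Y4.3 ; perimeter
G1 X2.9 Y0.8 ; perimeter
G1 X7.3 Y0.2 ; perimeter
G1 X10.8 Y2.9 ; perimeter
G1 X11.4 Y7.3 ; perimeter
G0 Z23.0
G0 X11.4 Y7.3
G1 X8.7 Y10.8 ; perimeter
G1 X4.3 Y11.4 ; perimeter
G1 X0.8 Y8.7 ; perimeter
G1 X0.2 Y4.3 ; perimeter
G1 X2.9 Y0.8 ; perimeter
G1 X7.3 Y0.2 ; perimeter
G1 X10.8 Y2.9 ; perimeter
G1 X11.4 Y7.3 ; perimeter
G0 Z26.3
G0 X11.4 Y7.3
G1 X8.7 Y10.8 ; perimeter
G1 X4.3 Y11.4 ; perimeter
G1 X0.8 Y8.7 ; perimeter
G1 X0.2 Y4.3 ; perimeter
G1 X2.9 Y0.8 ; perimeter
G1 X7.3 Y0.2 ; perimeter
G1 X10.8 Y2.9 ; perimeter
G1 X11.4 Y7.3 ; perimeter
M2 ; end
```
solid part
  facet normal 0.0000 0.0000 -1.0000
    outer loop
      vertex 4.3 11.4 0.0
      vertex 8.7 10.8 0.0
      vertex 11.4 7.3 0.0
    endloop
  endfacet
  facet normal 0.0000 0.0000 -1.0000
    outer loop
      vertex 0.8 8.7 0.0
      vertex 4.3 11.4 0.0
      vertex 11.4 7.3 0.0
    endloop
  endfacet
  facet normal 0.0000 0.0000 -1.0000
    outer loop
      vertex 0.2 4.3 0.0
      vertex 0.8 8.7 0.0
      vertex 11.4 7.3 0.0
    endloop
  endfacet
  facet normal 0.0000 0.0000 -1.0000
    outer loop
      vertex 2.9 0.8 0.0
      vertex 0.2 4.3 0.0
      vertex 11.4 7.3 0.0
    endloop
  endfacet
  facet normal 0.0000 0.0000 -1.0000
    outer loop
      vertex 7.3 0.2 0.0
      vertex 2.9 0.8 0.0
      vertex 11.4 7.3 0.0
    endloop
  endfacet
  facet normal 0.0000 0.0000 -1.0000
    outer loop
      vertex 10.8 2.9 0.0
      vertex 7.3 0.2 0.0
      vertex 11.4 7.3 0.0
    endloop
  endfacet
  facet normal 0.0000 0.0000 1.0000
    outer loop
      vertex 11.4 7.3 26.3
      vertex 8.7 10.8 26.3
      vertex 4.3 11.4 26.3
    endloop
  endfacet
  facet normal 0.0000 0.0000 1.0000
    outer loop
      vertex 11.4 7.3 26.3
      vertex 4.3 11.4 26.3
      vertex 0.8 8.7 26.3
    endloop
  endfacet
  facet normal 0.0000 0.0000 1.0000
    outer loop
      vertex 11.4 7.3 26.3
      vertex 0.8 8.7 26.3
      vertex 0.2 4.3 26.3
    endloop
  endfacet
  facet normal 0.0000 0.0000 1.0000
    outer loop
      vertex 11.4 7.3 26.3
      vertex 0.2 4.3 26.3
      vertex 2.9 0.8 26.3
    endloop
  endfacet
  facet normal 0.0000 0.0000 1.0000
    outer loop
      vertex 11.4 7.3 26.3
      vertex 2.9 0.8 26.3
      vertex 7.3 0.2 26.3
    endloop
  endfacet
  facet normal 0.0000 0.0000 1.0000
    outer loop
      vertex 11.4 7.3 26.3
      vertex 7.3 0.2 26.3
      vertex 10.8 2.9 26.3
    endloop
  endfacet
  facet normal 0.7918 0.6108 0.0000
    outer loop
      vertex 11.4 7.3 0.0
      vertex 8.7 10.8 0.0
      vertex 8.7 10.8 26.3
    endloop
  endfacet
  facet normal 0.7918 0.6108 0.0000
    outer loop
      vertex 11.4 7.3 0.0
      vertex 8.7 10.8 26.3
      vertex 11.4 7.3 26.3
    endloop
  endfacet
  facet normal 0.1351 0.9908 0.0000
    outer loop
      vertex 8.7 10.8 0.0
      vertex 4.3 11.4 0.0
      vertex 4.3 11.4 26.3
    endloop
  endfacet
  facet normal 0.1351 0.9908 0.0000
    outer loop
      vertex 8.7 10.8 0.0
      vertex 4.3 11.4 26.3
      vertex 8.7 10.8 26.3
    endloop
  endfacet
  facet normal -0.6108 0.7918 0.0000
    outer loop
      vertex 4.3 11.4 0.0
      vertex 0.8 8.7 0.0
      vertex 0.8 8.7 26.3
    endloop
  endfacet
  facet normal -0.6108 0.7918 0.0000
    outer loop
      vertex 4.3 11.4 0.0
      vertex 0.8 8.7 26.3
      vertex 4.3 11.4 26.3
    endloop
  endfacet
  facet normal -0.9908 0.1351 0.0000
    outer loop
      vertex 0.8 8.7 0.0
      vertex 0.2 4.3 0.0
      vertex 0.2 4.3 26.3
    endloop
  endfacet
  facet normal -0.9908 0.1351 0.0000
    outer loop
      vertex 0.8 8.7 0.0
      vertex 0.2 4.3 26.3
      vertex 0.8 8.7 26.3
    endloop
  endfacet
  facet normal -0.7918 -0.6108 0.0000
    outer loop
      vertex 0.2 4.3 0.0
      vertex 2.9 0.8 0.0
      vertex 2.9 0.8 26.3
    endloop
  endfacet
  facet normal -0.7918 -0.6108 0.0000
    outer loop
      vertex 0.2 4.3 0.0
      vertex 2.9 0.8 26.3
      vertex 0.2 4.3 26.3
    endloop
  endfacet
  facet normal -0.1351 -0.9908 0.0000
    outer loop
      vertex 2.9 0.8 0.0
      vertex 7.3 0.2 0.0
      vertex 7.3 0.2 26.3
    endloop
  endfacet
  facet normal -0.1351 -0.9908 0.0000
    outer loop
      vertex 2.9 0.8 0.0
      vertex 7.3 0.2 26.3
      vertex 2.9 0.8 26.3
    endloop
  endfacet
  facet normal 0.6108 -0.7918 0.0000
    outer loop
      vertex 7.3 0.2 0.0
      vertex 10.8 2.9 0.0
      vertex 10.8 2.9 26.3
    endloop
  endfacet
  facet normal 0.6108 -0.7918 0.0000
    outer loop
      vertex 7.3 0.2 0.0
      vertex 10.8 2.9 26.3
      vertex 7.3 0.2 26.3
    endloop
  endfacet
  facet normal 0.9908 -0.1351 0.0000
    outer loop
      vertex 10.8 2.9 0.0
      vertex 11.4 7.3 0.0
      vertex 11.4 7.3 26.3
    endloop
  endfacet
  facet normal 0.9908 -0.1351 0.0000
    outer loop
      vertex 10.8 2.9 0.0
      vertex 11.4 7.3 26.3
      vertex 10.8 2.9 26.3
    endloop
  endfacet
endsolid part

The G0 Z moves step by Δz≈3.3 mm. Every layer's G1 loop is the same polygon, so the solid is a straight extrusion of it from z=0 to z≈26.3. Closing with flat bottom and top caps and triangulating gives 28 facets — a regular 8-sided prism (a cylinder approximated with 8 flat sides), circumscribed radius ≈ 5.8 mm, height ≈ 26.3 mm.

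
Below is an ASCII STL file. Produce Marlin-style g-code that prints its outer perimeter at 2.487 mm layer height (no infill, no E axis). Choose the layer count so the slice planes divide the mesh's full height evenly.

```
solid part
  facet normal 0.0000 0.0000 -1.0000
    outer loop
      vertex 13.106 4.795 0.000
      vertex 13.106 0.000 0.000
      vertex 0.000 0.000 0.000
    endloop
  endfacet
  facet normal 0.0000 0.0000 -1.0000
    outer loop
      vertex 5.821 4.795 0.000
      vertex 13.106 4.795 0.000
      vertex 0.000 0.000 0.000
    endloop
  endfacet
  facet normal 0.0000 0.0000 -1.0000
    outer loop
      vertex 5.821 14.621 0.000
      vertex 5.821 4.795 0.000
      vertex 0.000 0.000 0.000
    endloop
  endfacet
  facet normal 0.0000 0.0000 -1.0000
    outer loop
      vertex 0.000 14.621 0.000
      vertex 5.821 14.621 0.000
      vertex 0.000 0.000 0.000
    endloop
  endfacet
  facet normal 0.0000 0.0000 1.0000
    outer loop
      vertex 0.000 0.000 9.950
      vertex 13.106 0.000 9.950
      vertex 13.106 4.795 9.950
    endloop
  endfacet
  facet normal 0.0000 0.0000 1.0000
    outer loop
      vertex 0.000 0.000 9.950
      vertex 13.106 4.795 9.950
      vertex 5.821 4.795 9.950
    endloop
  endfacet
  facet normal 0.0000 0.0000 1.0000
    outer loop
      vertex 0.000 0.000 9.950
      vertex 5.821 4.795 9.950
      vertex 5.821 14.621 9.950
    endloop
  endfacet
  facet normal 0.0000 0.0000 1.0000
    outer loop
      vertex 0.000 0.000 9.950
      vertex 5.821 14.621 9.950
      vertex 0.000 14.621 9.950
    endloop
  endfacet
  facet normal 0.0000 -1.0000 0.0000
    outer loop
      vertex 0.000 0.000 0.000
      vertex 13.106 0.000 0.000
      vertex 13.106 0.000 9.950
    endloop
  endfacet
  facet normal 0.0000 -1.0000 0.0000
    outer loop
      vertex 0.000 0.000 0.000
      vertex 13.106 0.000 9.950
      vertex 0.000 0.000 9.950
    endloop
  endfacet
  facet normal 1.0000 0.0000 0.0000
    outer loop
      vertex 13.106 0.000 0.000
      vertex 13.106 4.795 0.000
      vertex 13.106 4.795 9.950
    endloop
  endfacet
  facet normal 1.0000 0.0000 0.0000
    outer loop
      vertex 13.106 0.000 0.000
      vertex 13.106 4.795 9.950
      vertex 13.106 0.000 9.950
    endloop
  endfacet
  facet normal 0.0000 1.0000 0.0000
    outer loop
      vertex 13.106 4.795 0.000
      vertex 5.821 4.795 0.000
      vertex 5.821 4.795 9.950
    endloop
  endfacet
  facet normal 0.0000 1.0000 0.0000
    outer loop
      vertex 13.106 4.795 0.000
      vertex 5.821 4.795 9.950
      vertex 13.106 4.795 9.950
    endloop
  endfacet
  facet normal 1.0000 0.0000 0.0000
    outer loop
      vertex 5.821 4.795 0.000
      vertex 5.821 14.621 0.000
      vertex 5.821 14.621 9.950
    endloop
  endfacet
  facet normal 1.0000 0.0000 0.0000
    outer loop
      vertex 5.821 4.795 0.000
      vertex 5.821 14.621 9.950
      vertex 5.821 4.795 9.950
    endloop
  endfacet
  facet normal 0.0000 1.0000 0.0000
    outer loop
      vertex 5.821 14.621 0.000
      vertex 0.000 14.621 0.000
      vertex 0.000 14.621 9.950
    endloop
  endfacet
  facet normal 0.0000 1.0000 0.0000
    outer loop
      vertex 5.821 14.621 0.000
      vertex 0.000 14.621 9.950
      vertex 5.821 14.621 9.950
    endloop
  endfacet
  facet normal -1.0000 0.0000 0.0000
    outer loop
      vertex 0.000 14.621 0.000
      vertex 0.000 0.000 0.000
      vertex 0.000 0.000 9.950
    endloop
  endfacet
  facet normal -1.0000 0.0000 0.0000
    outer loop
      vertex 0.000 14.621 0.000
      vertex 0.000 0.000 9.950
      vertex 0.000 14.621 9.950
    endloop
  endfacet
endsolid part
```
; perimeter-only toolpath
G21 ; units = mm
G90 ; absolute positioning
G28 ; home
; layer 1
G0 Z2.487
G0 X0.000 Y0.000
G1 X13.106 Y0.000
G1 X13.106 Y4.795
G1 X5.821 Y4.795
G1 X5.821 Y14.621
G1 X0.000 Y14.621
G1 X0.000 Y0.000
; layer 2
G0 Z4.975
G0 X0.000 Y0.000
G1 X13.106 Y0.000
G1 X13.106 Y4.795
G1 X5.821 Y4.795
G1 X5.821 Y14.621
G1 X0.000 Y14.621
G1 X0.000 Y0.000
; layer 3
G0 Z7.462
G0 X0.000 Y0.000
G1 X13.106 Y0.000
G1 X13.106 Y4.795
G1 X5.821 Y4.795
G1 X5.821 Y14.621
G1 X0.000 Y14.621
G1 X0.000 Y0.000
; layer 4
G0 Z9.950
G0 X0.000 Y0.000
G1 X13.106 Y0.000
G1 X13.106 Y4.795
G1 X5.821 Y4.795
G1 X5.821 Y14.621
G1 X0.000 Y14.621
G1 X0.000 Y0.000
M2 ; end

The solid is an L-shaped prism: outer 13.1 × 14.6 mm, arm thicknesses ≈ 4.79 mm (horizontal) and 5.82 mm (vertical), extruded 9.95 mm in z. Slicing at Δz = 2.487 mm — 4 equal slices spanning the solid's height, so layer i sits at z = i·h/4 — gives 4 non-empty perimeters. Each is a 6-segment closed polygon; G0 lifts to the layer z and rapids to the start vertex, then G1 traces the edges.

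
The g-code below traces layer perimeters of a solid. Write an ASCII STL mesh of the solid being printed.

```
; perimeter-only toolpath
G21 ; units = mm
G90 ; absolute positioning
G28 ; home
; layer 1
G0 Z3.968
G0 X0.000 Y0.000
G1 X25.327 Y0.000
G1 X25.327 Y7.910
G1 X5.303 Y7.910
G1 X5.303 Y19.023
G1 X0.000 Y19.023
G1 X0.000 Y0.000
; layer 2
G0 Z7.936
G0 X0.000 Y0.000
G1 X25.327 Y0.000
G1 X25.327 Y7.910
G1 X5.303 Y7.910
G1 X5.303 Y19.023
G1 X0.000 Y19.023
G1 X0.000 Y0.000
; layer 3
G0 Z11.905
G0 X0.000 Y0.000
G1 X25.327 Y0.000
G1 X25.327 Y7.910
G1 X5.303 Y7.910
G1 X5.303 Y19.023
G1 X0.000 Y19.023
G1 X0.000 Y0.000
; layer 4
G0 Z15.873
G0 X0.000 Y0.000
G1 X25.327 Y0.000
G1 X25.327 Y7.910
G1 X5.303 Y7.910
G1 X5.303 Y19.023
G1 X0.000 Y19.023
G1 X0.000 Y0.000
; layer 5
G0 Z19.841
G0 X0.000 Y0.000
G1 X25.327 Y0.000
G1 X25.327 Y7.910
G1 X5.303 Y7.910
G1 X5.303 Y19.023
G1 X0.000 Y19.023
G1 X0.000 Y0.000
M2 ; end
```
solid part
  facet normal 0.0000 0.0000 -1.0000
    outer loop
      vertex 25.327 7.910 0.000
      vertex 25.327 0.000 0.000
      vertex 0.000 0.000 0.000
    endloop
  endfacet
  facet normal 0.0000 0.0000 -1.0000
    outer loop
      vertex 5.303 7.910 0.000
      vertex 25.327 7.910 0.000
      vertex 0.000 0.000 0.000
    endloop
  endfacet
  facet normal 0.0000 0.0000 -1.0000
    outer loop
      vertex 5.303 19.023 0.000
      vertex 5.303 7.910 0.000
      vertex 0.000 0.000 0.000
    endloop
  endfacet
  facet normal 0.0000 0.0000 -1.0000
    outer loop
      vertex 0.000 19.023 0.000
      vertex 5.303 19.023 0.000
      vertex 0.000 0.000 0.000
    endloop
  endfacet
  facet normal 0.0000 0.0000 1.0000
    outer loop
      vertex 0.000 0.000 19.841
      vertex 25.327 0.000 19.841
      vertex 25.327 7.910 19.841
    endloop
  endfacet
  facet normal 0.0000 0.0000 1.0000
    outer loop
      vertex 0.000 0.000 19.841
      vertex 25.327 7.910 19.841
      vertex 5.303 7.910 19.841
    endloop
  endfacet
  facet normal 0.0000 0.0000 1.0000
    outer loop
      vertex 0.000 0.000 19.841
      vertex 5.303 7.910 19.841
      vertex 5.303 19.023 19.841
    endloop
  endfacet
  facet normal 0.0000 0.0000 1.0000
    outer loop
      vertex 0.000 0.000 19.841
      vertex 5.303 19.023 19.841
      vertex 0.000 19.023 19.841
    endloop
  endfacet
  facet normal 0.0000 -1.0000 0.0000
    outer loop
      vertex 0.000 0.000 0.000
      vertex 25.327 0.000 0.000
      vertex 25.327 0.000 19.841
    endloop
  endfacet
  facet normal 0.0000 -1.0000 0.0000
    outer loop
      vertex 0.000 0.000 0.000
      vertex 25.327 0.000 19.841
      vertex 0.000 0.000 19.841
    endloop
  endfacet
  facet normal 1.0000 0.0000 0.0000
    outer loop
      vertex 25.327 0.000 0.000
      vertex 25.327 7.910 0.000
      vertex 25.327 7.910 19.841
    endloop
  endfacet
  facet normal 1.0000 0.0000 0.0000
    outer loop
      vertex 25.327 0.000 0.000
      vertex 25.327 7.910 19.841
      vertex 25.327 0.000 19.841
    endloop
  endfacet
  facet normal 0.0000 1.0000 0.0000
    outer loop
      vertex 25.327 7.910 0.000
      vertex 5.303 7.910 0.000
      vertex 5.303 7.910 19.841
    endloop
  endfacet
  facet normal 0.0000 1.0000 0.0000
    outer loop
      vertex 25.327 7.910 0.000
      vertex 5.303 7.910 19.841
      vertex 25.327 7.910 19.841
    endloop
  endfacet
  facet normal 1.0000 0.0000 0.0000
    outer loop
      vertex 5.303 7.910 0.000
      vertex 5.303 19.023 0.000
      vertex 5.303 19.023 19.841
    endloop
  endfacet
  facet normal 1.0000 0.0000 0.0000
    outer loop
      vertex 5.303 7.910 0.000
      vertex 5.303 19.023 19.841
      vertex 5.303 7.910 19.841
    endloop
  endfacet
  facet normal 0.0000 1.0000 0.0000
    outer loop
      vertex 5.303 19.023 0.000
      vertex 0.000 19.023 0.000
      vertex 0.000 19.023 19.841
    endloop
  endfacet
  facet normal 0.0000 1.0000 0.0000
    outer loop
      vertex 5.303 19.023 0.000
      vertex 0.000 19.023 19.841
      vertex 5.303 19.023 19.841
    endloop
  endfacet
  facet normal -1.0000 0.0000 0.0000
    outer loop
      vertex 0.000 19.023 0.000
      vertex 0.000 0.000 0.000
      vertex 0.000 0.000 19.841
    endloop
  endfacet
  facet normal -1.0000 0.0000 0.0000
    outer loop
      vertex 0.000 19.023 0.000
      vertex 0.000 0.000 19.841
      vertex 0.000 19.023 19.841
    endloop
  endfacet
endsolid part

The G0 Z moves step by Δz≈3.968 mm. Every layer's G1 loop is the same polygon, so the solid is a straight extrusion of it from z=0 to z≈19.8. Closing with flat bottom and top caps and triangulating gives 20 facets — an L-shaped prism: outer 25.3 × 19 mm, arm thicknesses ≈ 7.91 mm (horizontal) and 5.3 mm (vertical), extruded 19.8 mm in z.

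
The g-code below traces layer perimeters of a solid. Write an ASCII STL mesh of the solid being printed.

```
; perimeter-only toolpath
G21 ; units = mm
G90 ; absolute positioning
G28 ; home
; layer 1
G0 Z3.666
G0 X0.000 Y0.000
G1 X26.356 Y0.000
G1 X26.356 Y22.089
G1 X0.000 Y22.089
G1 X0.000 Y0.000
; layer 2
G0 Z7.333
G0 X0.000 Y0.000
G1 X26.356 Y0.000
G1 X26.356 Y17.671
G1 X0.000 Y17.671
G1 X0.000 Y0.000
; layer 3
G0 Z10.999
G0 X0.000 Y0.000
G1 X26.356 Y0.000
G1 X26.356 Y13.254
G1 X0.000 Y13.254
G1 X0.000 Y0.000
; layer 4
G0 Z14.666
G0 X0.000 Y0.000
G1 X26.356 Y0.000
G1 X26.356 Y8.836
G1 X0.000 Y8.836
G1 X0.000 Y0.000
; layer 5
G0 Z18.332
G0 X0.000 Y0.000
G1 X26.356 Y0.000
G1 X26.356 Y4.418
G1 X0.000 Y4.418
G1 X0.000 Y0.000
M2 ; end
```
solid part
  facet normal 0.0000 0.0000 -1.0000
    outer loop
      vertex 26.356 26.507 0.000
      vertex 26.356 0.000 0.000
      vertex 0.000 0.000 0.000
    endloop
  endfacet
  facet normal 0.0000 0.0000 -1.0000
    outer loop
      vertex 0.000 26.507 0.000
      vertex 26.356 26.507 0.000
      vertex 0.000 0.000 0.000
    endloop
  endfacet
  facet normal 0.0000 -1.0000 0.0000
    outer loop
      vertex 0.000 0.000 0.000
      vertex 26.356 0.000 0.000
      vertex 26.356 0.000 21.999
    endloop
  endfacet
  facet normal 0.0000 -1.0000 0.0000
    outer loop
      vertex 0.000 0.000 0.000
      vertex 26.356 0.000 21.999
      vertex 0.000 0.000 21.999
    endloop
  endfacet
  facet normal 0.0000 0.6386 0.7695
    outer loop
      vertex 0.000 0.000 21.999
      vertex 26.356 0.000 21.999
      vertex 26.356 26.507 0.000
    endloop
  endfacet
  facet normal 0.0000 0.6386 0.7695
    outer loop
      vertex 0.000 0.000 21.999
      vertex 26.356 26.507 0.000
      vertex 0.000 26.507 0.000
    endloop
  endfacet
  facet normal -1.0000 0.0000 0.0000
    outer loop
      vertex 0.000 0.000 21.999
      vertex 0.000 26.507 0.000
      vertex 0.000 0.000 0.000
    endloop
  endfacet
  facet normal 1.0000 0.0000 0.0000
    outer loop
      vertex 26.356 0.000 0.000
      vertex 26.356 26.507 0.000
      vertex 26.356 0.000 21.999
    endloop
  endfacet
endsolid part

The G0 Z moves step by Δz≈3.666 mm. The G1 loops shrink linearly with z, so the solid tapers from its base footprint up to z≈22. Closing with a flat bottom cap and the tapered top and triangulating gives 8 facets — a wedge (ramp): 26.4 × 26.5 mm base, rising to 22 mm along the y=0 edge and sloping linearly to z=0 at y=26.5.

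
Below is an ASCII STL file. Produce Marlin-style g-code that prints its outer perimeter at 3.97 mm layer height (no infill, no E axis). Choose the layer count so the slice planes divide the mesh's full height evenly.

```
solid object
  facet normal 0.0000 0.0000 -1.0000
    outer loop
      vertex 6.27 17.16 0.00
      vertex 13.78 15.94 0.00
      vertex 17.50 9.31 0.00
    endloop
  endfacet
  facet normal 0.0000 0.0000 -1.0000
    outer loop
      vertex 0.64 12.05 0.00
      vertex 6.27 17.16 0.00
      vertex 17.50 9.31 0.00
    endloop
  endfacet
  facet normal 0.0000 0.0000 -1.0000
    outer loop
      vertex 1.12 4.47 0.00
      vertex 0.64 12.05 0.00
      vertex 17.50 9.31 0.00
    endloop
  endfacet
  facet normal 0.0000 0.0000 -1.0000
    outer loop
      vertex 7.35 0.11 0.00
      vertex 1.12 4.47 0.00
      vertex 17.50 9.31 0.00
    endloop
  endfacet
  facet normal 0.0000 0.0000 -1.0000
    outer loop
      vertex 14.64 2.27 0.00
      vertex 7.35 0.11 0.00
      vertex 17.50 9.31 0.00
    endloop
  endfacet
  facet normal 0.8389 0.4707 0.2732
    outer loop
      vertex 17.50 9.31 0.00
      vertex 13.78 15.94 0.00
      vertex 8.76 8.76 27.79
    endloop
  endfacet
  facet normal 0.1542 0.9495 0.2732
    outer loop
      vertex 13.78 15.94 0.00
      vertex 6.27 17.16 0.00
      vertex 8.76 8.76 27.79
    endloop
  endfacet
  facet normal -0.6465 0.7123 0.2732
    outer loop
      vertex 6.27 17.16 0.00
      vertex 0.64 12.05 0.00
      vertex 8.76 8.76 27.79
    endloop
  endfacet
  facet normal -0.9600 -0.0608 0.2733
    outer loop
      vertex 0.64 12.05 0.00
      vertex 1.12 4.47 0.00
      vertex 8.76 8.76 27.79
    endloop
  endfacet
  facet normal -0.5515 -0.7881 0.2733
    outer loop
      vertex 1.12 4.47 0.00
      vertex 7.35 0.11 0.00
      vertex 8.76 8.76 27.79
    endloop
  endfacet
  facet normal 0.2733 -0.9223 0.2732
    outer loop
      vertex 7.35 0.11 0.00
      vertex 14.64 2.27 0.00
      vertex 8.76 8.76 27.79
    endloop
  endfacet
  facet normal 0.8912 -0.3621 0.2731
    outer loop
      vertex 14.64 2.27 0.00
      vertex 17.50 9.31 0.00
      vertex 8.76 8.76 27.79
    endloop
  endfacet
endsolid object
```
; perimeter-only toolpath
G21 ; units = mm
G90 ; absolute positioning
G28 ; home
; layer 1
G0 Z3.97
G0 X16.25 Y9.23
G1 X13.06 Y14.91
G1 X6.63 Y15.96
G1 X1.80 Y11.58
G1 X2.21 Y5.08
G1 X7.55 Y1.35
G1 X13.80 Y3.20
G1 X16.25 Y9.23
; layer 2
G0 Z7.94
G0 X15.00 Y9.15
G1 X12.35 Y13.89
G1 X6.98 Y14.76
G1 X2.96 Y11.11
G1 X3.30 Y5.70
G1 X7.75 Y2.58
G1 X12.96 Y4.12
G1 X15.00 Y9.15
; layer 3
G0 Z11.91
G0 X13.75 Y9.07
G1 X11.63 Y12.86
G1 X7.34 Y13.56
G1 X4.12 Y10.64
G1 X4.39 Y6.31
G1 X7.95 Y3.82
G1 X12.12 Y5.05
G1 X13.75 Y9.07
; layer 4
G0 Z15.88
G0 X12.51 Y9.00
G1 X10.91 Y11.84
G1 X7.69 Y12.36
G1 X5.28 Y10.17
G1 X5.49 Y6.92
G1 X8.16 Y5.05
G1 X11.28 Y5.98
G1 X12.51 Y9.00
; layer 5
G0 Z19.85
G0 X11.26 Y8.92
G1 X10.19 Y10.81
G1 X8.05 Y11.16
G1 X6.44 Y9.70
G1 X6.58 Y7.53
G1 X8.36 Y6.29
G1 X10.44 Y6.91
G1 X11.26 Y8.92
; layer 6
G0 Z23.82
G0 X10.01 Y8.84
G1 X9.48 Y9.79
G1 X8.40 Y9.96
G1 X7.60 Y9.23
G1 X7.67 Y8.15
G1 X8.56 Y7.52
G1 X9.60 Y7.83
G1 X10.01 Y8.84
M2 ; end

The solid is a regular 7-sided pyramid, base circumscribed radius ≈ 8.76 mm, apex at z ≈ 27.8 mm. Slicing at Δz = 3.97 mm — 7 equal slices spanning the solid's height, so layer i sits at z = i·h/7 — gives 6 non-empty perimeters. Each is a 7-segment closed polygon; G0 lifts to the layer z and rapids to the start vertex, then G1 traces the edges. The cross-section shrinks linearly with z (the slice at the apex is degenerate and omitted).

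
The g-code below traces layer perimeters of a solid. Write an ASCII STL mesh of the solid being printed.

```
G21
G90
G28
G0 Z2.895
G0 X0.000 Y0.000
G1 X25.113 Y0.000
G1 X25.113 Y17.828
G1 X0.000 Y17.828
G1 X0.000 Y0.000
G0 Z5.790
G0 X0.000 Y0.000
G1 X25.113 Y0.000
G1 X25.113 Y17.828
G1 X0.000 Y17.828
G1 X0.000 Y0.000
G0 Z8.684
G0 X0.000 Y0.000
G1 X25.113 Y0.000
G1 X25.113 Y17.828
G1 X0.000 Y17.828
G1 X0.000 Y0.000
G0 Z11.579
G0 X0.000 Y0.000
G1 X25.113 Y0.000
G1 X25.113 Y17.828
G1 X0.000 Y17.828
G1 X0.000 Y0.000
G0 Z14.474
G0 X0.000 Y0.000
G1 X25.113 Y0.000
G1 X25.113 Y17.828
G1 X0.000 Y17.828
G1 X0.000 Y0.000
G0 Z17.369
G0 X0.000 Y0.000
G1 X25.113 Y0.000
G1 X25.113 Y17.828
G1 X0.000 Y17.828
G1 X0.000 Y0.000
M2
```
solid part
  facet normal 0.0000 0.0000 -1.0000
    outer loop
      vertex 25.113 17.828 0.000
      vertex 25.113 0.000 0.000
      vertex 0.000 0.000 0.000
    endloop
  endfacet
  facet normal 0.0000 0.0000 -1.0000
    outer loop
      vertex 0.000 17.828 0.000
      vertex 25.113 17.828 0.000
      vertex 0.000 0.000 0.000
    endloop
  endfacet
  facet normal 0.0000 0.0000 1.0000
    outer loop
      vertex 0.000 0.000 17.369
      vertex 25.113 0.000 17.369
      vertex 25.113 17.828 17.369
    endloop
  endfacet
  facet normal 0.0000 0.0000 1.0000
    outer loop
      vertex 0.000 0.000 17.369
      vertex 25.113 17.828 17.369
      vertex 0.000 17.828 17.369
    endloop
  endfacet
  facet normal 0.0000 -1.0000 0.0000
    outer loop
      vertex 0.000 0.000 0.000
      vertex 25.113 0.000 0.000
      vertex 25.113 0.000 17.369
    endloop
  endfacet
  facet normal 0.0000 -1.0000 0.0000
    outer loop
      vertex 0.000 0.000 0.000
      vertex 25.113 0.000 17.369
      vertex 0.000 0.000 17.369
    endloop
  endfacet
  facet normal 0.0000 1.0000 0.0000
    outer loop
      vertex 25.113 17.828 17.369
      vertex 25.113 17.828 0.000
      vertex 0.000 17.828 0.000
    endloop
  endfacet
  facet normal 0.0000 1.0000 0.0000
    outer loop
      vertex 0.000 17.828 17.369
      vertex 25.113 17.828 17.369
      vertex 0.000 17.828 0.000
    endloop
  endfacet
  facet normal -1.0000 0.0000 0.0000
    outer loop
      vertex 0.000 17.828 17.369
      vertex 0.000 17.828 0.000
      vertex 0.000 0.000 0.000
    endloop
  endfacet
  facet normal -1.0000 0.0000 0.0000
    outer loop
      vertex 0.000 0.000 17.369
      vertex 0.000 17.828 17.369
      vertex 0.000 0.000 0.000
    endloop
  endfacet
  facet normal 1.0000 0.0000 0.0000
    outer loop
      vertex 25.113 0.000 0.000
      vertex 25.113 17.828 0.000
      vertex 25.113 17.828 17.369
    endloop
  endfacet
  facet normal 1.0000 0.0000 0.0000
    outer loop
      vertex 25.113 0.000 0.000
      vertex 25.113 17.828 17.369
      vertex 25.113 0.000 17.369
    endloop
  endfacet
endsolid part

The G0 Z moves step by Δz≈2.895 mm. Every layer's G1 loop is the same polygon, so the solid is a straight extrusion of it from z=0 to z≈17.4. Closing with flat bottom and top caps and triangulating gives 12 facets — a rectangular box, roughly 25.1 × 17.8 mm footprint and 17.4 mm tall.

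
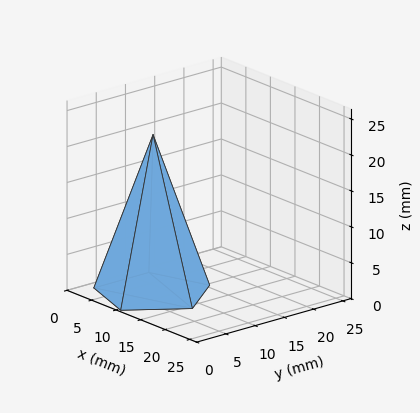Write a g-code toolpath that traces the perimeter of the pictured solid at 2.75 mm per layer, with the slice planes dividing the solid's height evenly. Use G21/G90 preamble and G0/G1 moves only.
Reading the render: the shape is a regular 5-sided pyramid, base circumscribed radius ≈ 8 mm, apex at z ≈ 22 mm (dimensions read to the nearest mm from the axis ticks). For the g-code, the solid's height is divided into equal slices at the stated Δz and each level perimeter traced with G1 moves after a G0 lift.

; perimeter-only toolpath
G21 ; units = mm
G90 ; absolute positioning
G28 ; home
; layer 1
G0 Z2.75
G0 X15.00 Y8.00
G1 X10.16 Y14.66
G1 X2.34 Y12.11
G1 X2.34 Y3.89
G1 X10.16 Y1.34
G1 X15.00 Y8.00
; layer 2
G0 Z5.50
G0 X14.00 Y8.00
G1 X9.85 Y13.71
G1 X3.15 Y11.52
G1 X3.15 Y4.47
G1 X9.85 Y2.29
G1 X14.00 Y8.00
; layer 3
G0 Z8.25
G0 X13.00 Y8.00
G1 X9.54 Y12.76
G1 X3.96 Y10.94
G1 X3.96 Y5.06
G1 X9.54 Y3.24
G1 X13.00 Y8.00
; layer 4
G0 Z11.00
G0 X12.00 Y8.00
G1 X9.23 Y11.80
G1 X4.76 Y10.35
G1 X4.76 Y5.65
G1 X9.23 Y4.20
G1 X12.00 Y8.00
; layer 5
G0 Z13.75
G0 X11.00 Y8.00
G1 X8.93 Y10.85
G1 X5.57 Y9.76
G1 X5.57 Y6.24
G1 X8.93 Y5.15
G1 X11.00 Y8.00
; layer 6
G0 Z16.50
G0 X10.00 Y8.00
G1 X8.62 Y9.90
G1 X6.38 Y9.18
G1 X6.38 Y6.83
G1 X8.62 Y6.10
G1 X10.00 Y8.00
; layer 7
G0 Z19.25
G0 X9.00 Y8.00
G1 X8.31 Y8.95
G1 X7.19 Y8.59
G1 X7.19 Y7.41
G1 X8.31 Y7.05
G1 X9.00 Y8.00
M2 ; end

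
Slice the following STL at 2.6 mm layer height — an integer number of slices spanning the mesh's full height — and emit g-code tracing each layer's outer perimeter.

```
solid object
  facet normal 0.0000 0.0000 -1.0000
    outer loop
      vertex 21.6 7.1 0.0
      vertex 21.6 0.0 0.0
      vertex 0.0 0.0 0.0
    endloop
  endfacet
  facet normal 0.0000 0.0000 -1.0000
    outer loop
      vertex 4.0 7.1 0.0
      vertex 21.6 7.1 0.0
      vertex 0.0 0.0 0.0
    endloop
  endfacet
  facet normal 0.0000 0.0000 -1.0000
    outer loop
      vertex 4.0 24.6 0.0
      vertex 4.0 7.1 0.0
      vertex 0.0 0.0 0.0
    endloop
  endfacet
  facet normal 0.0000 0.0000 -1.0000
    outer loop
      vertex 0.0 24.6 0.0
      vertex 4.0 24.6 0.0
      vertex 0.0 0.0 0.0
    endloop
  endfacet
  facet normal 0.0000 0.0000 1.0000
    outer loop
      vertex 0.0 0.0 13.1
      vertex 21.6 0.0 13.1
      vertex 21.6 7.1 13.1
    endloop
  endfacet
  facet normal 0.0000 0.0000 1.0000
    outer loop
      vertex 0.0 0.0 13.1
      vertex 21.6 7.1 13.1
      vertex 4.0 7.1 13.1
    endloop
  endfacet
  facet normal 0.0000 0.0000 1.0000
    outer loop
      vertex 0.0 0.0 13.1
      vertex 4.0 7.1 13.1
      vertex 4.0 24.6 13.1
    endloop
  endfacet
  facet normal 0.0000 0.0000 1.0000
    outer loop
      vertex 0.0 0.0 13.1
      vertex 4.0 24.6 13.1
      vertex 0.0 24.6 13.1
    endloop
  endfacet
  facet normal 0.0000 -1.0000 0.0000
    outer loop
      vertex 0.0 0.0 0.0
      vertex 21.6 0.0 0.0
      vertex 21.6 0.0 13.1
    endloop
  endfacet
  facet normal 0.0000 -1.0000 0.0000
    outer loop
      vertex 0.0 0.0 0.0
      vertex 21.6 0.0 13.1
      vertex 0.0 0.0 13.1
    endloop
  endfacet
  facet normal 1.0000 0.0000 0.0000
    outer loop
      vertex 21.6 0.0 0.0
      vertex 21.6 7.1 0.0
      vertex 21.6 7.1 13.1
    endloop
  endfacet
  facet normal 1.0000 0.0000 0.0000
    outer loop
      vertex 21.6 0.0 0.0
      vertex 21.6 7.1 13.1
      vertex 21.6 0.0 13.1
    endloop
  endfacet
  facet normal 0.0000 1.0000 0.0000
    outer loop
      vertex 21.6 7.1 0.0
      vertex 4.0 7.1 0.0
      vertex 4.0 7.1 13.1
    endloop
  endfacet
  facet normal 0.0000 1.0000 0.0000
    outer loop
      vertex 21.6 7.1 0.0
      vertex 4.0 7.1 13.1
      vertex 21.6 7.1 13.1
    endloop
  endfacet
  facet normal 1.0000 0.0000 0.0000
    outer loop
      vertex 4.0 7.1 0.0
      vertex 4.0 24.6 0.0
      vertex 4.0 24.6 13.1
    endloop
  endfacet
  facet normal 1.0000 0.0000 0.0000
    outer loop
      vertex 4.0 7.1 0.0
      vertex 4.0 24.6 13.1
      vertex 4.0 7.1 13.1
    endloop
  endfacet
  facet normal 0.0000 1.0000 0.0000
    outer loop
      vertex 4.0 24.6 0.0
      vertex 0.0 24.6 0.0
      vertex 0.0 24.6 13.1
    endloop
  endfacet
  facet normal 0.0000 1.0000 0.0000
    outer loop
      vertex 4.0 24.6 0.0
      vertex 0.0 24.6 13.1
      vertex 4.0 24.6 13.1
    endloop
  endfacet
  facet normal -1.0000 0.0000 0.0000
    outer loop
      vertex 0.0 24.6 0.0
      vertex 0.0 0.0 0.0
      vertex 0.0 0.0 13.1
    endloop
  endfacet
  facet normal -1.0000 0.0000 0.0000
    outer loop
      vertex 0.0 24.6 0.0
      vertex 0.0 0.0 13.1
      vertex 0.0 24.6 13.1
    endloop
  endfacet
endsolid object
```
; perimeter-only toolpath
G21 ; units = mm
G90 ; absolute positioning
G28 ; home
; layer 1
G0 Z2.6
G0 X0.0 Y0.0
G1 X21.6 Y0.0
G1 X21.6 Y7.1
G1 X4.0 Y7.1
G1 X4.0 Y24.6
G1 X0.0 Y24.6
G1 X0.0 Y0.0
; layer 2
G0 Z5.2
G0 X0.0 Y0.0
G1 X21.6 Y0.0
G1 X21.6 Y7.1
G1 X4.0 Y7.1
G1 X4.0 Y24.6
G1 X0.0 Y24.6
G1 X0.0 Y0.0
; layer 3
G0 Z7.9
G0 X0.0 Y0.0
G1 X21.6 Y0.0
G1 X21.6 Y7.1
G1 X4.0 Y7.1
G1 X4.0 Y24.6
G1 X0.0 Y24.6
G1 X0.0 Y0.0
; layer 4
G0 Z10.5
G0 X0.0 Y0.0
G1 X21.6 Y0.0
G1 X21.6 Y7.1
G1 X4.0 Y7.1
G1 X4.0 Y24.6
G1 X0.0 Y24.6
G1 X0.0 Y0.0
; layer 5
G0 Z13.1
G0 X0.0 Y0.0
G1 X21.6 Y0.0
G1 X21.6 Y7.1
G1 X4.0 Y7.1
G1 X4.0 Y24.6
G1 X0.0 Y24.6
G1 X0.0 Y0.0
M2 ; end

The solid is an L-shaped prism: outer 21.6 × 24.6 mm, arm thicknesses ≈ 7.1 mm (horizontal) and 4 mm (vertical), extruded 13.1 mm in z. Slicing at Δz = 2.6 mm — 5 equal slices spanning the solid's height, so layer i sits at z = i·h/5 — gives 5 non-empty perimeters. Each is a 6-segment closed polygon; G0 lifts to the layer z and rapids to the start vertex, then G1 traces the edges.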